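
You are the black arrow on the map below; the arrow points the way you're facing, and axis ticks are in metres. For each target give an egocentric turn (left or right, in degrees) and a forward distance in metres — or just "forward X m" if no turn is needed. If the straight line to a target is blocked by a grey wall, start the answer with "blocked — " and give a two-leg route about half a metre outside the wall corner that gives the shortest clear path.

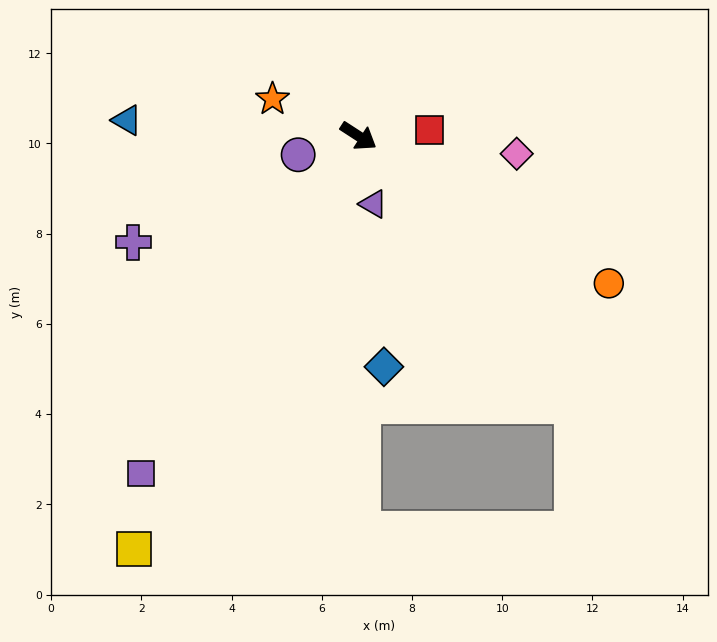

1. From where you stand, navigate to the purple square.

turn right 90°, forward 8.9 m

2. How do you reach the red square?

turn left 38°, forward 1.6 m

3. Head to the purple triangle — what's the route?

turn right 45°, forward 1.5 m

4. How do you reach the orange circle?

turn left 2°, forward 6.4 m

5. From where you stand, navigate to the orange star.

turn right 170°, forward 2.1 m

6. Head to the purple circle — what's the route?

turn right 130°, forward 1.4 m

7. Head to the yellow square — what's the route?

turn right 86°, forward 10.4 m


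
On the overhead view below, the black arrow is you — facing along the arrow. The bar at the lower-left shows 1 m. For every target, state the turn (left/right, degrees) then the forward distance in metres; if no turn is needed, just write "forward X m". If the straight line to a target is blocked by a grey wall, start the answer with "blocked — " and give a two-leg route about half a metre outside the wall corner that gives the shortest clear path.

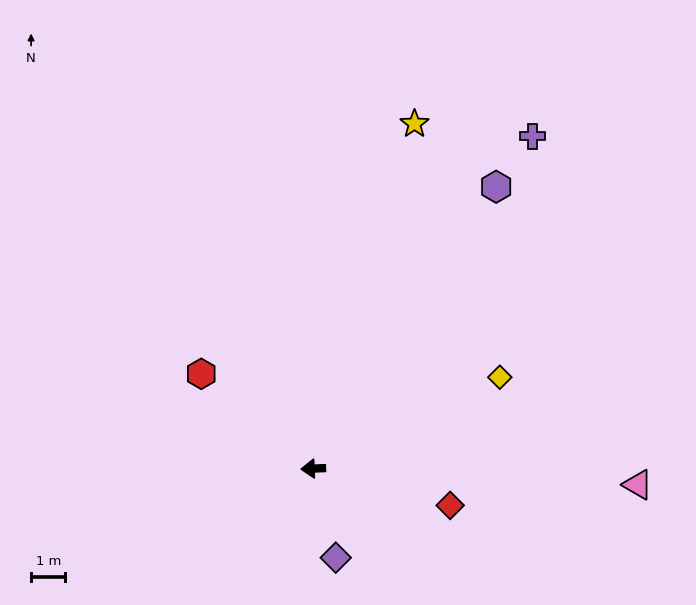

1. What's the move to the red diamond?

turn left 163°, forward 4.1 m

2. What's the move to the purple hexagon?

turn right 125°, forward 9.8 m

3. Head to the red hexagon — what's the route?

turn right 43°, forward 4.3 m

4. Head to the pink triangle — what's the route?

turn left 175°, forward 9.5 m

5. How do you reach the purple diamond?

turn left 102°, forward 2.7 m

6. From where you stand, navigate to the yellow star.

turn right 109°, forward 10.5 m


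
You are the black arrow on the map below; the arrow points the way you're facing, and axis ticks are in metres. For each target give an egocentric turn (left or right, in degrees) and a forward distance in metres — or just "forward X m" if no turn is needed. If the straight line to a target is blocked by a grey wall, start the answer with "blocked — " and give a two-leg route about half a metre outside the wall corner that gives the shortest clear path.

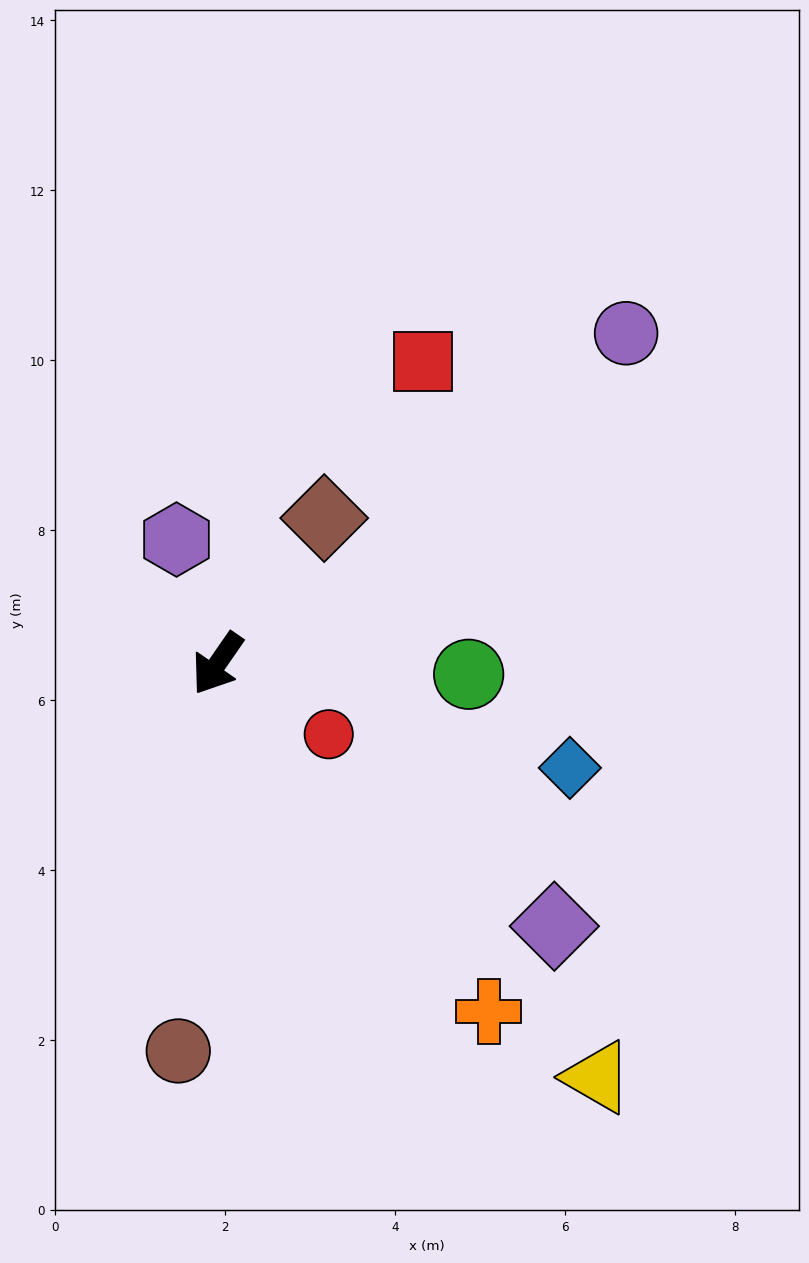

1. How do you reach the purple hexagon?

turn right 127°, forward 1.5 m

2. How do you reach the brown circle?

turn left 29°, forward 4.6 m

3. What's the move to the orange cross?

turn left 73°, forward 5.2 m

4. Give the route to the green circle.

turn left 122°, forward 3.0 m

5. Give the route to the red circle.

turn left 92°, forward 1.6 m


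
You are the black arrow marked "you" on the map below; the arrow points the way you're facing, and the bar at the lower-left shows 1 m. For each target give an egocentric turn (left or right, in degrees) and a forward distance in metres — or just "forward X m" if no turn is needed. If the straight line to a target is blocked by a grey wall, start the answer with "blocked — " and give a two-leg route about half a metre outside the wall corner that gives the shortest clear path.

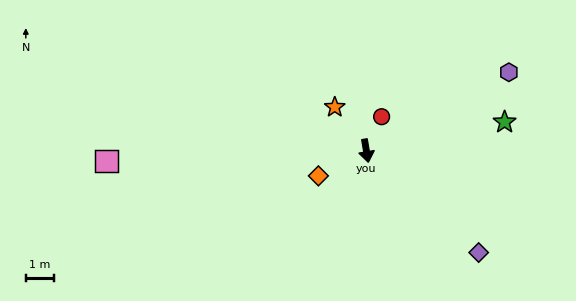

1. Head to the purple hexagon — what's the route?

turn left 109°, forward 5.8 m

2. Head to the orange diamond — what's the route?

turn right 72°, forward 1.9 m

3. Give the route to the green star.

turn left 92°, forward 5.0 m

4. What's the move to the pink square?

turn right 97°, forward 9.2 m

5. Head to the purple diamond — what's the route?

turn left 38°, forward 5.4 m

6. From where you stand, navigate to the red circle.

turn left 146°, forward 1.3 m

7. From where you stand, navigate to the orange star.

turn right 154°, forward 1.9 m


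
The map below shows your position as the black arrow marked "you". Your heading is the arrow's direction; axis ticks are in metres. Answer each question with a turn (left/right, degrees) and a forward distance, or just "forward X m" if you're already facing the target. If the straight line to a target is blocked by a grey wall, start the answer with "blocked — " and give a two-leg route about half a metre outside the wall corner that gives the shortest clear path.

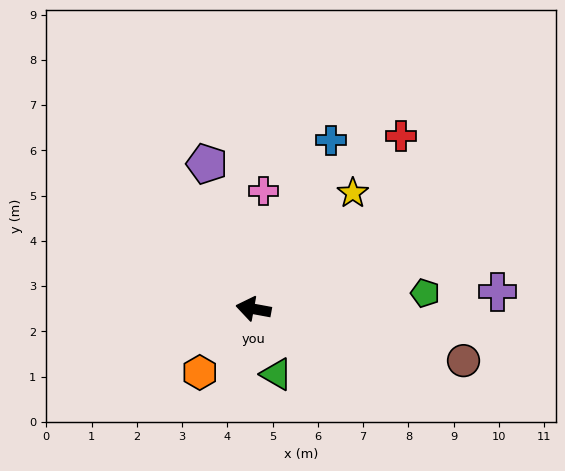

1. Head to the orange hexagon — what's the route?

turn left 60°, forward 1.8 m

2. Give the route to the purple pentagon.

turn right 62°, forward 3.4 m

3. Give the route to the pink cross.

turn right 84°, forward 2.6 m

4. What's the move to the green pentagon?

turn right 164°, forward 3.8 m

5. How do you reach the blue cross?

turn right 104°, forward 4.1 m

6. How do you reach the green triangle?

turn left 120°, forward 1.5 m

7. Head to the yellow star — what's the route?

turn right 120°, forward 3.4 m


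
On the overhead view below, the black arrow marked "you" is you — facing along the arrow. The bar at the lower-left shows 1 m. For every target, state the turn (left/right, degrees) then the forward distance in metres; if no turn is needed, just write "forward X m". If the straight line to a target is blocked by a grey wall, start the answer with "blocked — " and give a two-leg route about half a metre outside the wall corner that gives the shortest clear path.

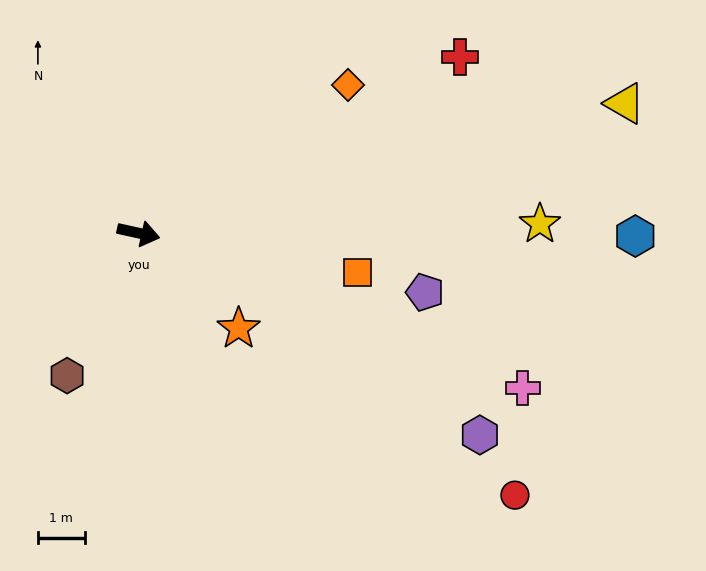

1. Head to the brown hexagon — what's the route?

turn right 104°, forward 3.4 m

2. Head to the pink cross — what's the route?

turn right 9°, forward 8.9 m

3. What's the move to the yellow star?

turn left 14°, forward 8.6 m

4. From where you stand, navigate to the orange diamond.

turn left 48°, forward 5.5 m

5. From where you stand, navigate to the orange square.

turn left 2°, forward 4.8 m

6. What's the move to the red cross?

turn left 41°, forward 7.8 m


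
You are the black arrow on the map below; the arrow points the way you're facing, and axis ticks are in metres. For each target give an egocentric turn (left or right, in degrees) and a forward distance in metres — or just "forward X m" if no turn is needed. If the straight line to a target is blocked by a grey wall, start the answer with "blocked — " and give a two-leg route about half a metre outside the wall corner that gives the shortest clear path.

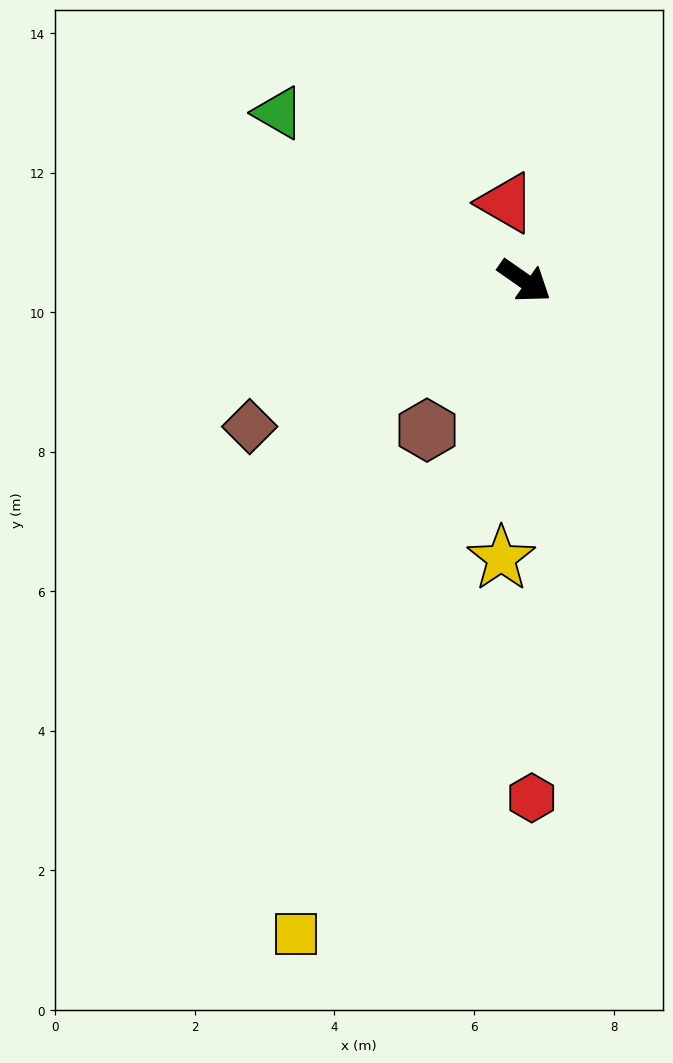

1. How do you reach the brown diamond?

turn right 117°, forward 4.5 m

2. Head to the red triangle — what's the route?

turn left 138°, forward 1.1 m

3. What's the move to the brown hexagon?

turn right 88°, forward 2.6 m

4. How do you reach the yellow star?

turn right 60°, forward 4.0 m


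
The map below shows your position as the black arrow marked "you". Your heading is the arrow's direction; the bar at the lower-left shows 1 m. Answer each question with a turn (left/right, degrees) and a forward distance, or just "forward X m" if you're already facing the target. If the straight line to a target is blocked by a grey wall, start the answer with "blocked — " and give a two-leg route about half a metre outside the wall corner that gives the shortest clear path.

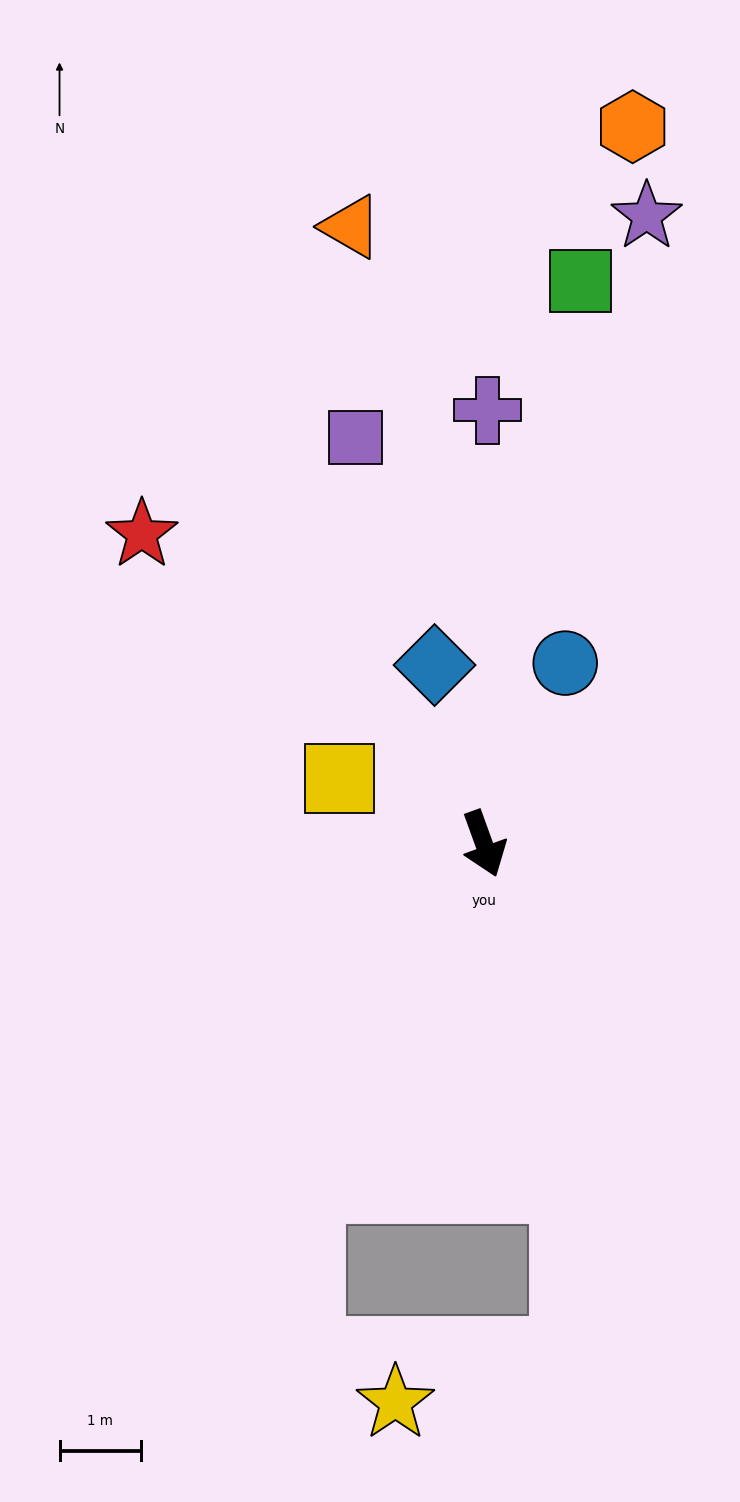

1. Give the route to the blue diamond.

turn left 176°, forward 2.3 m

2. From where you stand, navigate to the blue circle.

turn left 136°, forward 2.4 m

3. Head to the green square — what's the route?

turn left 150°, forward 7.0 m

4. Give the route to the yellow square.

turn right 134°, forward 1.9 m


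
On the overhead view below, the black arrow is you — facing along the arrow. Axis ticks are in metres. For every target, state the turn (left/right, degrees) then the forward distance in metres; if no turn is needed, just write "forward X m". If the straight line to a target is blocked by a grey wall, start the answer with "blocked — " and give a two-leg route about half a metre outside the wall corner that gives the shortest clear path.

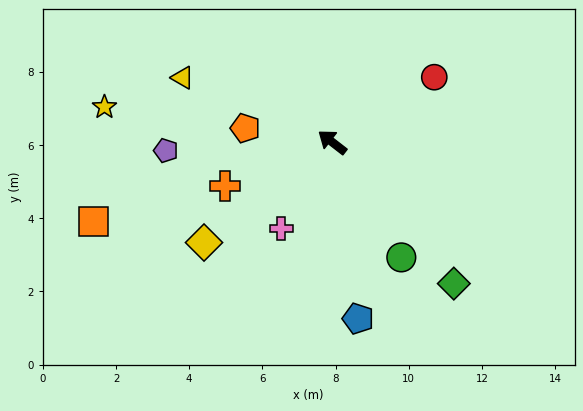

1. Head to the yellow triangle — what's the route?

turn left 14°, forward 4.5 m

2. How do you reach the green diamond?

turn left 168°, forward 5.1 m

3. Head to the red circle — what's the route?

turn right 110°, forward 3.3 m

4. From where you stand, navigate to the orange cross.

turn left 60°, forward 3.2 m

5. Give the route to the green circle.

turn left 159°, forward 3.7 m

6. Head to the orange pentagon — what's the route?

turn left 29°, forward 2.4 m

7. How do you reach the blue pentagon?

turn left 136°, forward 4.9 m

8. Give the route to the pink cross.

turn left 97°, forward 2.7 m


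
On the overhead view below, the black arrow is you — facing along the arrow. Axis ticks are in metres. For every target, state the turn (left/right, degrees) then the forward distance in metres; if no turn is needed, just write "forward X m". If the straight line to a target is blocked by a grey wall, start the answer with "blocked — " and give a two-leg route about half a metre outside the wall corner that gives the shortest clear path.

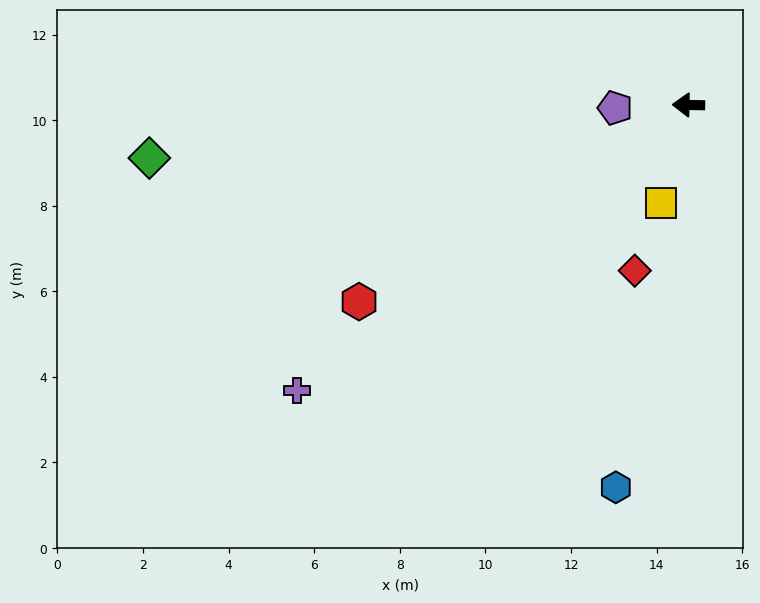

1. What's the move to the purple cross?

turn left 37°, forward 11.3 m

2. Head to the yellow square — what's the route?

turn left 76°, forward 2.4 m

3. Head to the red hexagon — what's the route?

turn left 32°, forward 9.0 m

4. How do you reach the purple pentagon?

turn left 4°, forward 1.7 m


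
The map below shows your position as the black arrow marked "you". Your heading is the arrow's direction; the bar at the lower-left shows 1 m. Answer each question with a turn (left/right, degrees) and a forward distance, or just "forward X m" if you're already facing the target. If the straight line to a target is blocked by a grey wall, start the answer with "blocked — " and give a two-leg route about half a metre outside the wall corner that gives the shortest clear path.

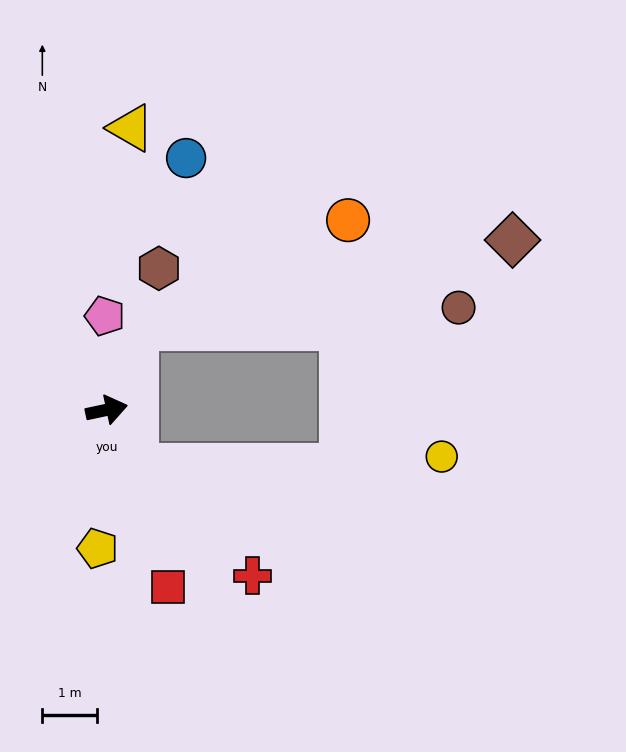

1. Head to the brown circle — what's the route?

blocked — turn left 59°, forward 1.6 m, then turn right 68°, forward 6.0 m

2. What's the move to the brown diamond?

blocked — turn left 59°, forward 1.6 m, then turn right 58°, forward 7.1 m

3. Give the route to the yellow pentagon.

turn right 106°, forward 2.6 m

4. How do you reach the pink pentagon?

turn left 79°, forward 1.7 m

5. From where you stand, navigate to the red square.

turn right 83°, forward 3.5 m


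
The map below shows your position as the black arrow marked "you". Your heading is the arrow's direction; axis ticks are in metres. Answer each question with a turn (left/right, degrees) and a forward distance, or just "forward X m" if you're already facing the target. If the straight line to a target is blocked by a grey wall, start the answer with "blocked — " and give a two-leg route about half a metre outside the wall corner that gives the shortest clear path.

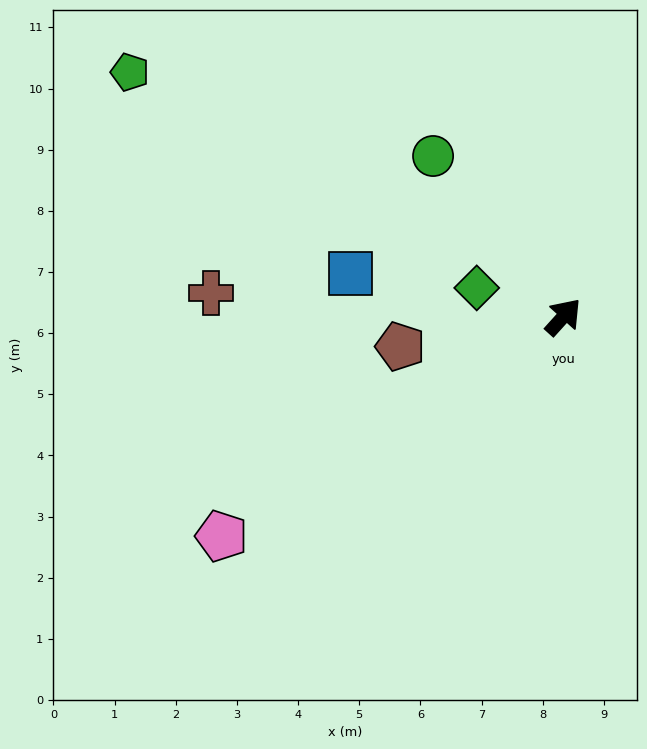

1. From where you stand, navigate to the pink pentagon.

turn left 165°, forward 6.6 m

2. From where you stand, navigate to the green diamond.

turn left 114°, forward 1.5 m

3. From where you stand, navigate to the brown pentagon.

turn left 142°, forward 2.7 m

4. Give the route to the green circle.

turn left 81°, forward 3.4 m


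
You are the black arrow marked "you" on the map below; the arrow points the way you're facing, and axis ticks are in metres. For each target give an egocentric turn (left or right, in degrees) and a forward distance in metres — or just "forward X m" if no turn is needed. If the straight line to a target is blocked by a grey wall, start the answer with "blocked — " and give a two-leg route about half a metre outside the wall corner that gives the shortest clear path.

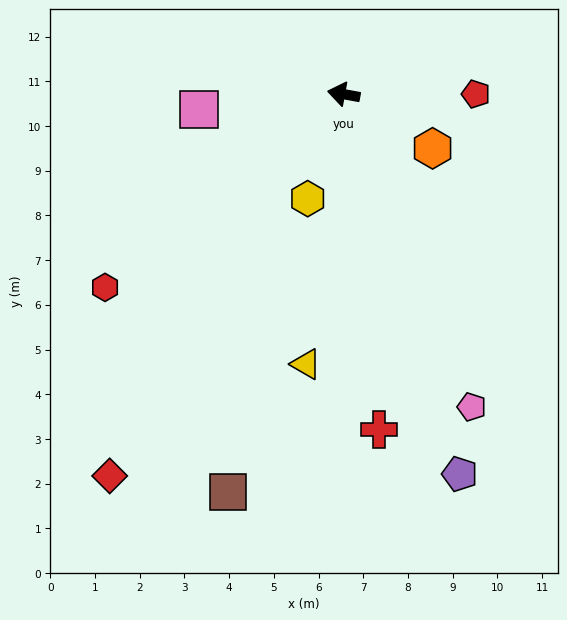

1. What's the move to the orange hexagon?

turn left 159°, forward 2.3 m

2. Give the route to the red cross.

turn left 106°, forward 7.5 m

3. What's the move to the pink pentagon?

turn left 123°, forward 7.6 m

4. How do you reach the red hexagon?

turn left 49°, forward 6.9 m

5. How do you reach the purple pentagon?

turn left 117°, forward 8.9 m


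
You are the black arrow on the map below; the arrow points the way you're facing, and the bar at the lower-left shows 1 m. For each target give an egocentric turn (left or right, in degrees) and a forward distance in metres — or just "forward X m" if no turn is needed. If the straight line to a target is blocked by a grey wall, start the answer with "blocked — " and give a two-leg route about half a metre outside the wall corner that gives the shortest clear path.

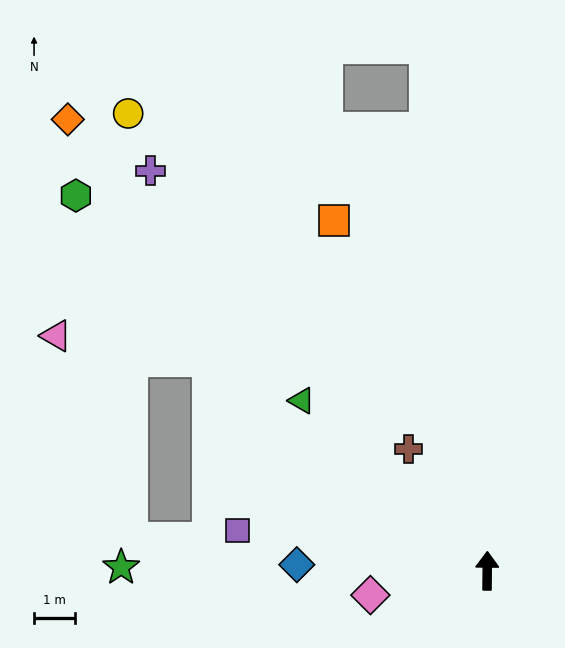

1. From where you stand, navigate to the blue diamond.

turn left 89°, forward 4.7 m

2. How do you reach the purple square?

turn left 81°, forward 6.2 m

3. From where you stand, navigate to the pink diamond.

turn left 102°, forward 2.9 m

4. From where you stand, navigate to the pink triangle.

blocked — turn left 53°, forward 8.5 m, then turn left 29°, forward 3.8 m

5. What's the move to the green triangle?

turn left 48°, forward 6.1 m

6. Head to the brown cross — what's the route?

turn left 33°, forward 3.5 m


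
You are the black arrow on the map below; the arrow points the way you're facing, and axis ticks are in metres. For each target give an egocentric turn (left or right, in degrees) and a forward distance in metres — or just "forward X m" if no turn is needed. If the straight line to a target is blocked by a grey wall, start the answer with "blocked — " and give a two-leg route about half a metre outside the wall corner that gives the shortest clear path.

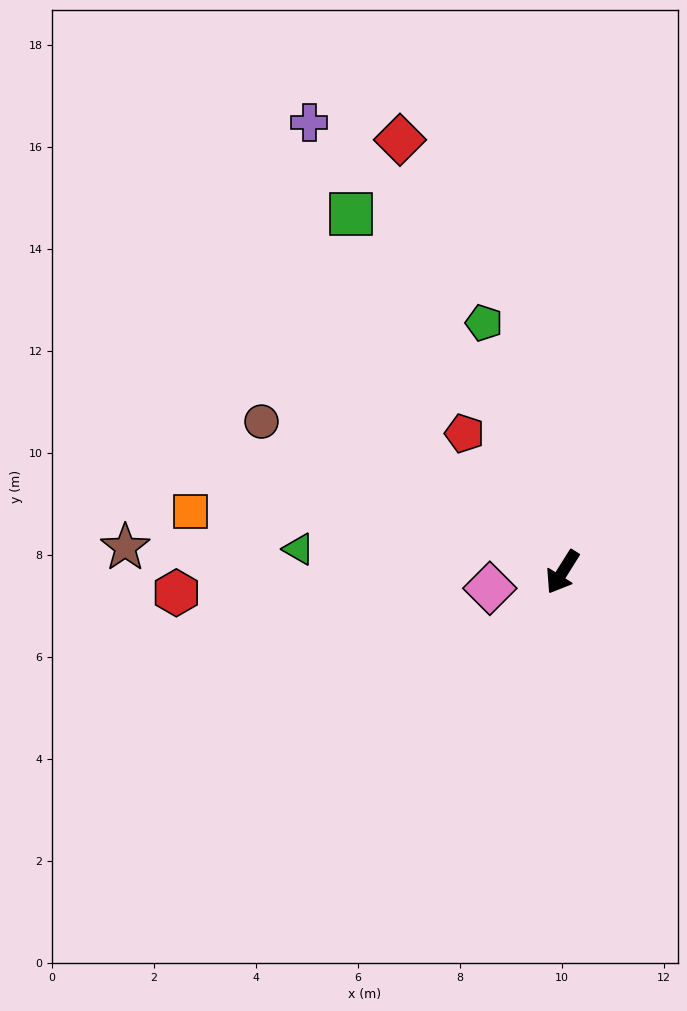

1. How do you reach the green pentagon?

turn right 130°, forward 5.1 m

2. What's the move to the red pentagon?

turn right 113°, forward 3.3 m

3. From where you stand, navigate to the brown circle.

turn right 85°, forward 6.6 m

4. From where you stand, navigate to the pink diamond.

turn right 45°, forward 1.5 m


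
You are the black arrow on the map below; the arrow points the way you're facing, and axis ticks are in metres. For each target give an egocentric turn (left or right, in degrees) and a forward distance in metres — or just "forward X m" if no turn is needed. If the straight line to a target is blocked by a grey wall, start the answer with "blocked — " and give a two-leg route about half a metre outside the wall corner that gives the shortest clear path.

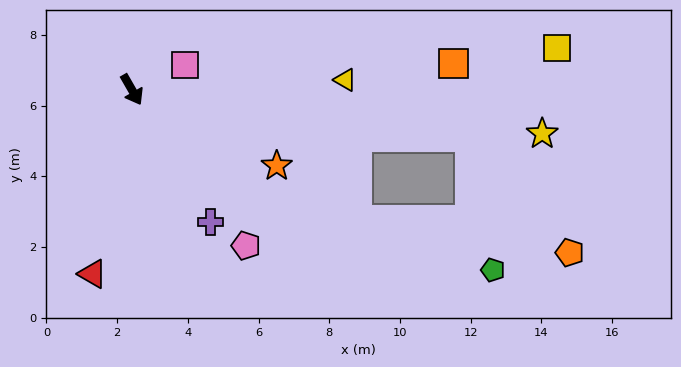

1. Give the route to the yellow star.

turn left 54°, forward 11.7 m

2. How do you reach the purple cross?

forward 4.4 m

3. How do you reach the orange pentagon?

blocked — turn left 52°, forward 9.7 m, then turn right 41°, forward 4.3 m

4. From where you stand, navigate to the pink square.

turn left 85°, forward 1.6 m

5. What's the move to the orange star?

turn left 32°, forward 4.6 m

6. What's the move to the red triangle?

turn right 42°, forward 5.3 m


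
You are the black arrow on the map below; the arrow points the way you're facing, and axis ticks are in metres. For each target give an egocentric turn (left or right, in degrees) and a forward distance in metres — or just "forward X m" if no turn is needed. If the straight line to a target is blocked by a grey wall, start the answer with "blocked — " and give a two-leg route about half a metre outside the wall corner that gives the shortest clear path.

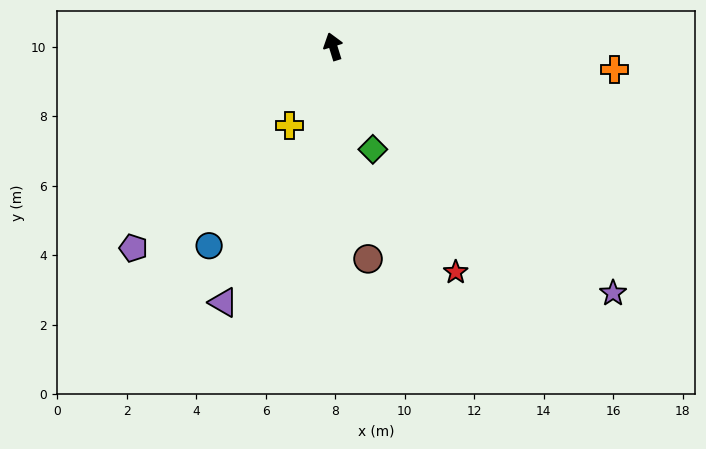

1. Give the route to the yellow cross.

turn left 134°, forward 2.6 m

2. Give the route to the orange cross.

turn right 112°, forward 8.1 m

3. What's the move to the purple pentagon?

turn left 118°, forward 8.2 m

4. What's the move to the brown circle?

turn left 172°, forward 6.2 m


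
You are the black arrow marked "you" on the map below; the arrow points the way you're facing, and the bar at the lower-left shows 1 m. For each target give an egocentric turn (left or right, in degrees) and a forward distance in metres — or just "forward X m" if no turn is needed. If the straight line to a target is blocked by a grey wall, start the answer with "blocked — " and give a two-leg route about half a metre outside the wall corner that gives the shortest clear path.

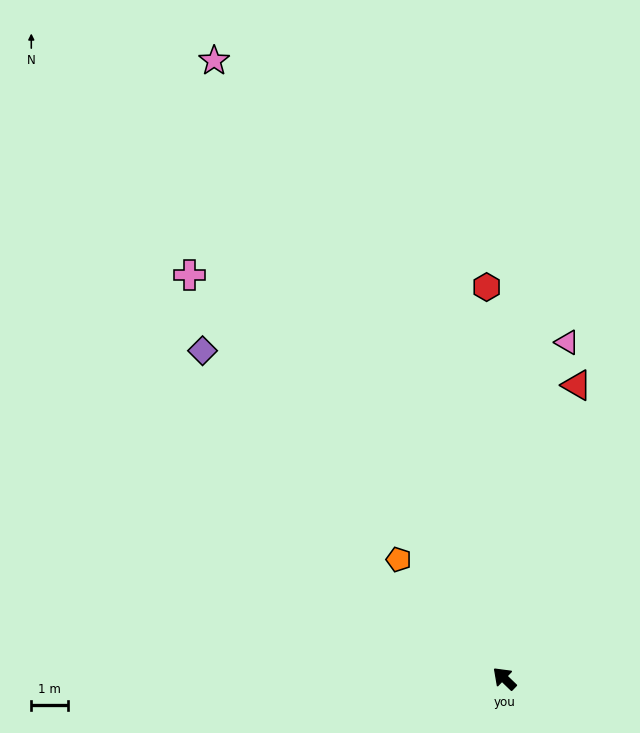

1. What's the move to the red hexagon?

turn right 43°, forward 10.8 m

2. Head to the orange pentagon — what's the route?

turn right 4°, forward 4.4 m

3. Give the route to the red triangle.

turn right 60°, forward 8.3 m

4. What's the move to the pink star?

turn right 21°, forward 18.8 m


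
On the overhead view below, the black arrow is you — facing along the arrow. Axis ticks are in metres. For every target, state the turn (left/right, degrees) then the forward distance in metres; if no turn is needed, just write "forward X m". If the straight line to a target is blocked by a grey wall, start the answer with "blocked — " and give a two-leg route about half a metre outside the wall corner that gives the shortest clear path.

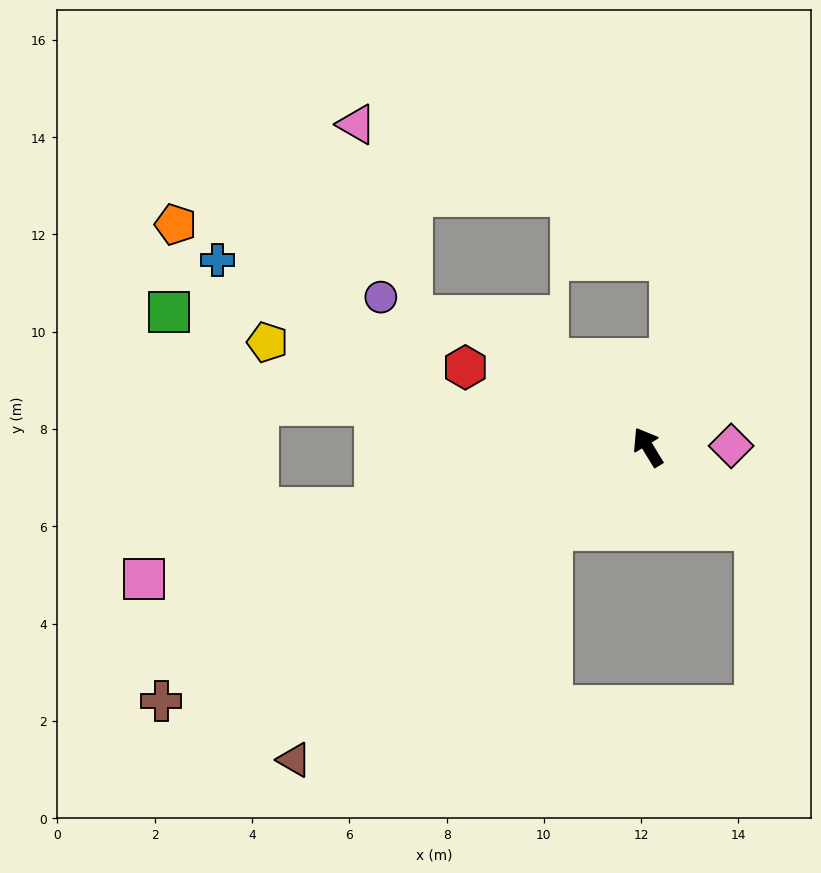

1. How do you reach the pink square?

turn left 73°, forward 10.7 m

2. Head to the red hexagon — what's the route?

turn left 35°, forward 4.1 m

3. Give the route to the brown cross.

turn left 86°, forward 11.3 m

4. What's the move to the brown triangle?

turn left 100°, forward 9.7 m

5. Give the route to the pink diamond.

turn right 121°, forward 1.7 m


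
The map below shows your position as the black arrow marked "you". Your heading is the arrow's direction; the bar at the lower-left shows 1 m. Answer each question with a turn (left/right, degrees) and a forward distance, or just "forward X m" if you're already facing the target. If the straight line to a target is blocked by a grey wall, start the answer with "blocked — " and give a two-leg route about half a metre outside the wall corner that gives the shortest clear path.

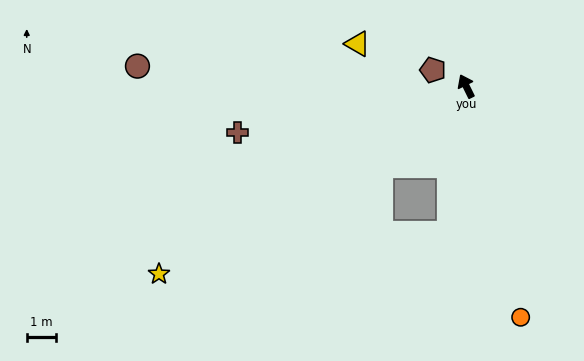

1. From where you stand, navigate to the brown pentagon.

turn left 38°, forward 1.3 m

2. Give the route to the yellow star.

turn left 95°, forward 12.4 m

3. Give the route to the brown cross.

turn left 75°, forward 8.0 m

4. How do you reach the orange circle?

turn left 167°, forward 8.2 m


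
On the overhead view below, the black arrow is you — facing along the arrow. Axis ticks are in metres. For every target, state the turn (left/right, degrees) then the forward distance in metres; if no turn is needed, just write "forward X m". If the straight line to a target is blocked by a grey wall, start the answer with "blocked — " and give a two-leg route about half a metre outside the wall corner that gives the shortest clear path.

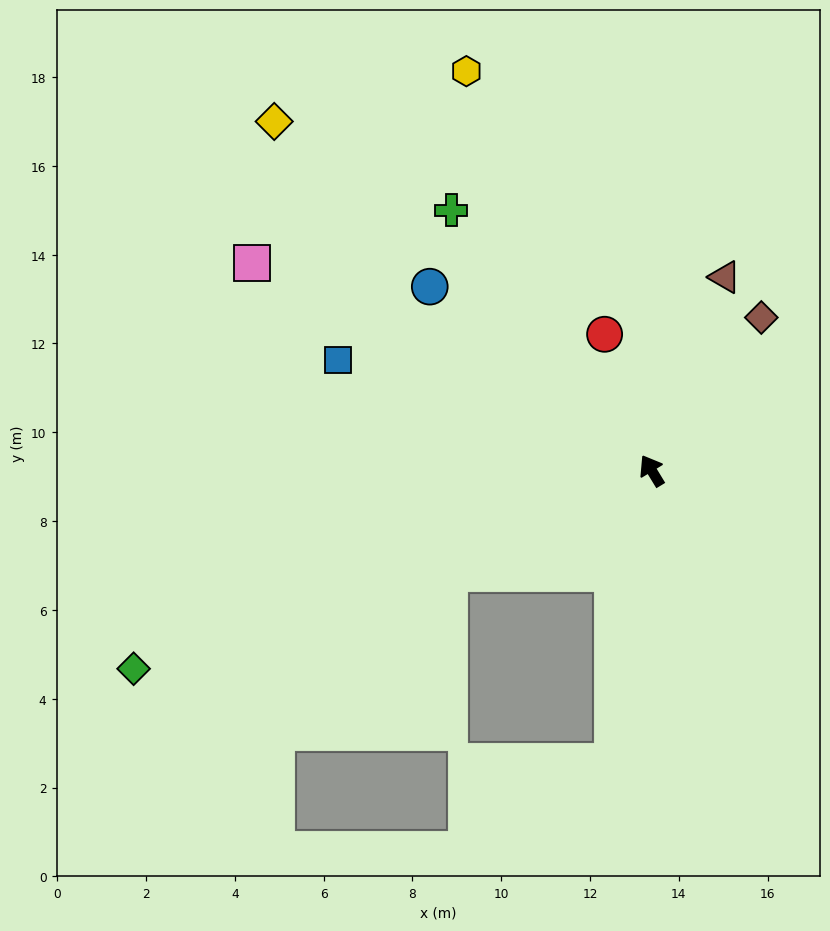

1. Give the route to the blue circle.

turn left 19°, forward 6.5 m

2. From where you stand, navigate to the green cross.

turn left 6°, forward 7.4 m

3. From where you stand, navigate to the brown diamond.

turn right 67°, forward 4.2 m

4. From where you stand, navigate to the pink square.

turn left 31°, forward 10.1 m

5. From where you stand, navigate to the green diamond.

turn left 80°, forward 12.5 m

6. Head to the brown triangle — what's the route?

turn right 52°, forward 4.7 m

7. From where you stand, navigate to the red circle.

turn right 12°, forward 3.2 m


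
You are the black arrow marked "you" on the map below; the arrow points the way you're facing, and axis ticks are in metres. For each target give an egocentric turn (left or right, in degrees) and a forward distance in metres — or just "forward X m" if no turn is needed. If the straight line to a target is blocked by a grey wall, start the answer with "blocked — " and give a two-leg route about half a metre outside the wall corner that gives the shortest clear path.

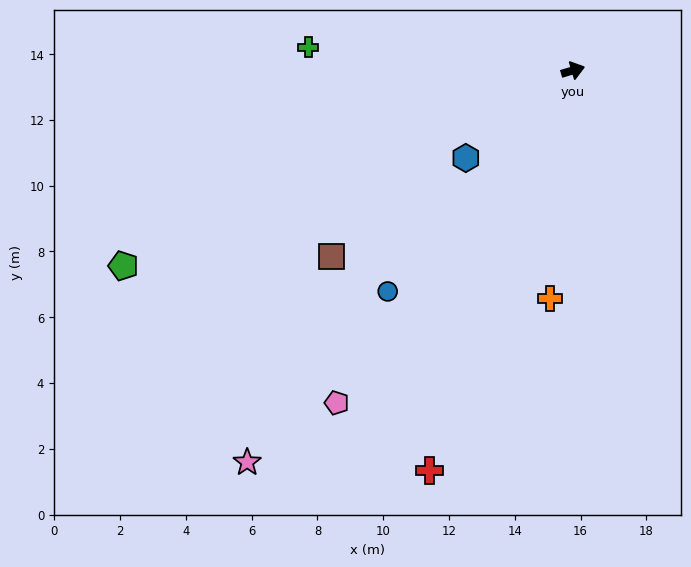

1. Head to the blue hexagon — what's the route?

turn right 157°, forward 4.2 m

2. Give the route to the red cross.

turn right 126°, forward 12.9 m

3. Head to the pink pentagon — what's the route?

turn right 142°, forward 12.4 m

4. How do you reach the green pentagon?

turn right 173°, forward 14.9 m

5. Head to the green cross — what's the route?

turn left 158°, forward 8.1 m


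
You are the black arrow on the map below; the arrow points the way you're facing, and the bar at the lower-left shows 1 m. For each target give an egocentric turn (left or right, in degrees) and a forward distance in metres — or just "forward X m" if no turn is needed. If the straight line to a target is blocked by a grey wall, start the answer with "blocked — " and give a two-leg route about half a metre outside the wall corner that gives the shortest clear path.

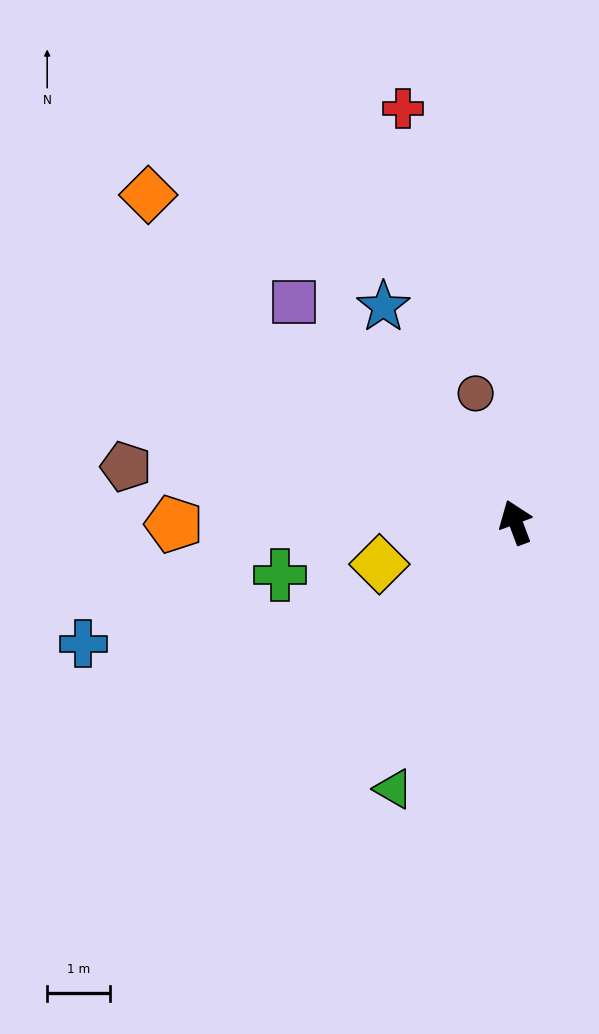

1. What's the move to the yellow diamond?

turn left 87°, forward 2.3 m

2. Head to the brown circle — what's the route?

turn right 3°, forward 2.2 m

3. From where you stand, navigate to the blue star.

turn left 11°, forward 4.0 m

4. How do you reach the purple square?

turn left 25°, forward 5.0 m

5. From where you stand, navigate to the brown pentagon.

turn left 61°, forward 6.3 m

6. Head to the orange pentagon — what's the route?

turn left 70°, forward 5.5 m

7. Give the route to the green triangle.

turn left 135°, forward 4.7 m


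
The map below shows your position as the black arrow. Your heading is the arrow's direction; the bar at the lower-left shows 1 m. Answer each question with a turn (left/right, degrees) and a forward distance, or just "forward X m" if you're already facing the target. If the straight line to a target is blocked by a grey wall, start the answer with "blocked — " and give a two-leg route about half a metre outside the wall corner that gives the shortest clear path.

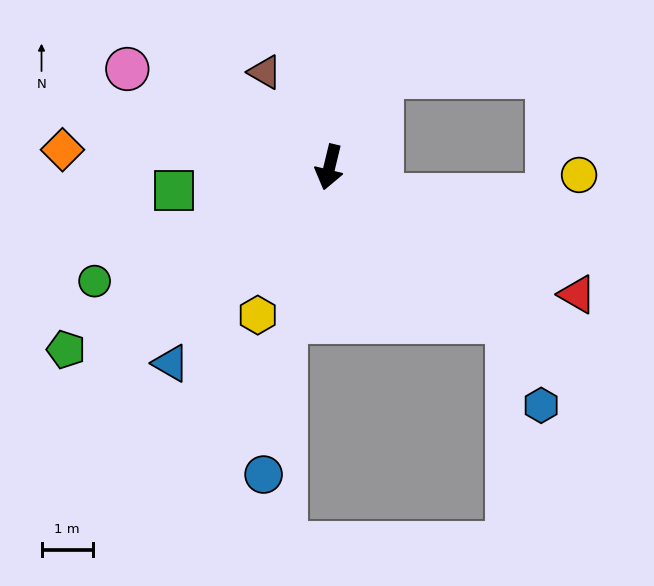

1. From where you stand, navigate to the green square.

turn right 68°, forward 3.1 m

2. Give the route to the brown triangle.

turn right 132°, forward 2.2 m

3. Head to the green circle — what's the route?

turn right 51°, forward 5.1 m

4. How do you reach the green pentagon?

turn right 42°, forward 6.2 m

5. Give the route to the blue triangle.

turn right 25°, forward 4.9 m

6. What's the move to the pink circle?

turn right 102°, forward 4.4 m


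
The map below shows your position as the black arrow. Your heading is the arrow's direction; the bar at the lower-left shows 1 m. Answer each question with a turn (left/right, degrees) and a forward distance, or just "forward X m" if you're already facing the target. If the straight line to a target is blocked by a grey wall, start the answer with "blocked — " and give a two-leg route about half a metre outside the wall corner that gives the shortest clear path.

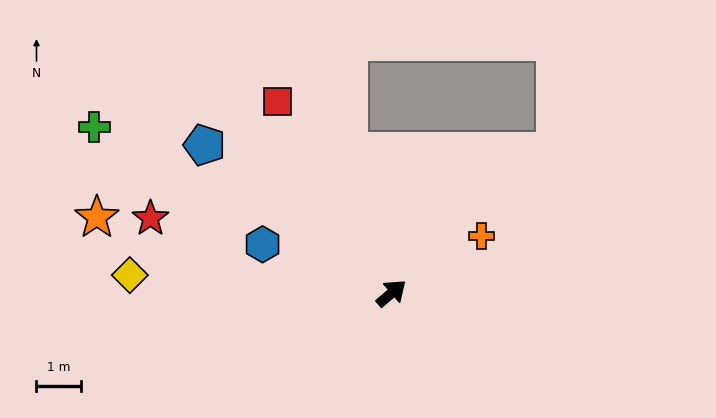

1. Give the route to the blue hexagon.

turn left 119°, forward 3.1 m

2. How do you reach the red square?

turn left 80°, forward 5.0 m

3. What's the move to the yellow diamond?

turn left 135°, forward 5.9 m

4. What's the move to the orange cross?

turn right 8°, forward 2.4 m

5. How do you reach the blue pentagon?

turn left 101°, forward 5.3 m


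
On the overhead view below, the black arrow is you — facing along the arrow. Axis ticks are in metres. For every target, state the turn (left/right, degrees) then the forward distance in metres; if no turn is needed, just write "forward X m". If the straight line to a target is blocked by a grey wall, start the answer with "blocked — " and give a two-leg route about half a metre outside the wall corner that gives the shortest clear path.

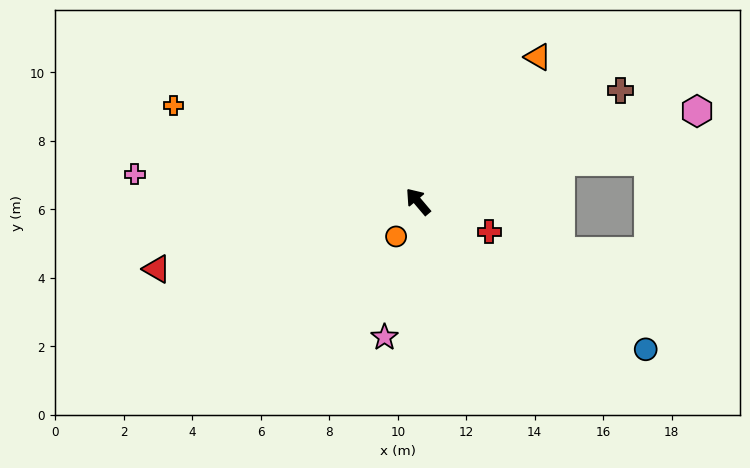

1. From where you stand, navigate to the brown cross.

turn right 102°, forward 6.7 m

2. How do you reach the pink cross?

turn left 44°, forward 8.3 m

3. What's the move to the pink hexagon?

turn right 112°, forward 8.6 m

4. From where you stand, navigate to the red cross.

turn right 153°, forward 2.3 m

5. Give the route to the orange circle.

turn left 108°, forward 1.2 m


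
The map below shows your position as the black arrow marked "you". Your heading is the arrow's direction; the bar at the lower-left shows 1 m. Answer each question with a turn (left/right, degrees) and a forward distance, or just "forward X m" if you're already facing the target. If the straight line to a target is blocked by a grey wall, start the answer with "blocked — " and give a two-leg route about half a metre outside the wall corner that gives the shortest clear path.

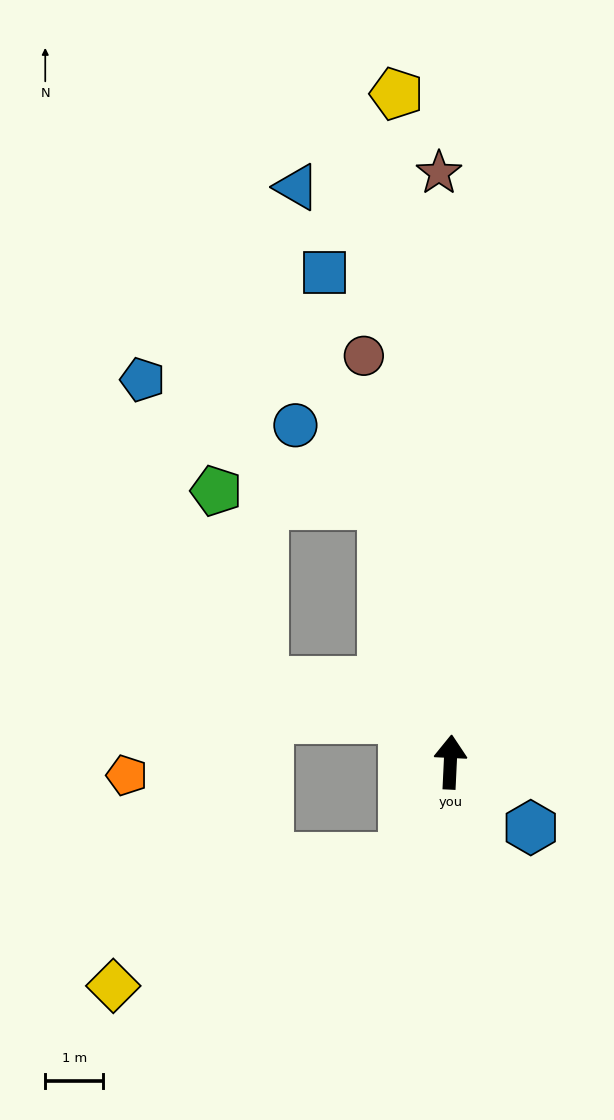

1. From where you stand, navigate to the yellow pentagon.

turn left 7°, forward 11.6 m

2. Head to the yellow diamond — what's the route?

blocked — turn left 156°, forward 1.8 m, then turn right 39°, forward 5.5 m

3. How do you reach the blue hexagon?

turn right 126°, forward 1.8 m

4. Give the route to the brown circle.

turn left 15°, forward 7.2 m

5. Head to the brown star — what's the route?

turn left 4°, forward 10.2 m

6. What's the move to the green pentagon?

blocked — turn left 18°, forward 4.6 m, then turn left 70°, forward 2.9 m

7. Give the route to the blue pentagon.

blocked — turn left 18°, forward 4.6 m, then turn left 47°, forward 4.7 m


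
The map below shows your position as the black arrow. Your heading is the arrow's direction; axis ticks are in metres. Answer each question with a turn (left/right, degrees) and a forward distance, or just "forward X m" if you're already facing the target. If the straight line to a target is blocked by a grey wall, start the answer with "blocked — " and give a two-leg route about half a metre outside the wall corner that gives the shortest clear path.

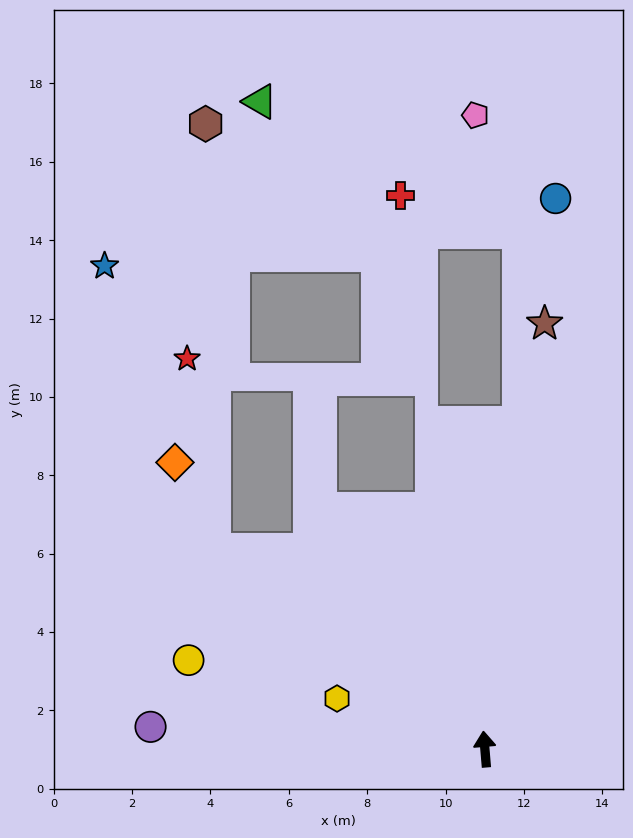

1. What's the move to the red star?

blocked — turn left 49°, forward 8.6 m, then turn right 46°, forward 4.9 m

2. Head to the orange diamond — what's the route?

blocked — turn left 49°, forward 8.6 m, then turn right 30°, forward 2.4 m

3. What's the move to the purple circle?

turn left 81°, forward 8.6 m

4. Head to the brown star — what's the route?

turn right 13°, forward 11.0 m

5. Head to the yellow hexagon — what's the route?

turn left 66°, forward 4.0 m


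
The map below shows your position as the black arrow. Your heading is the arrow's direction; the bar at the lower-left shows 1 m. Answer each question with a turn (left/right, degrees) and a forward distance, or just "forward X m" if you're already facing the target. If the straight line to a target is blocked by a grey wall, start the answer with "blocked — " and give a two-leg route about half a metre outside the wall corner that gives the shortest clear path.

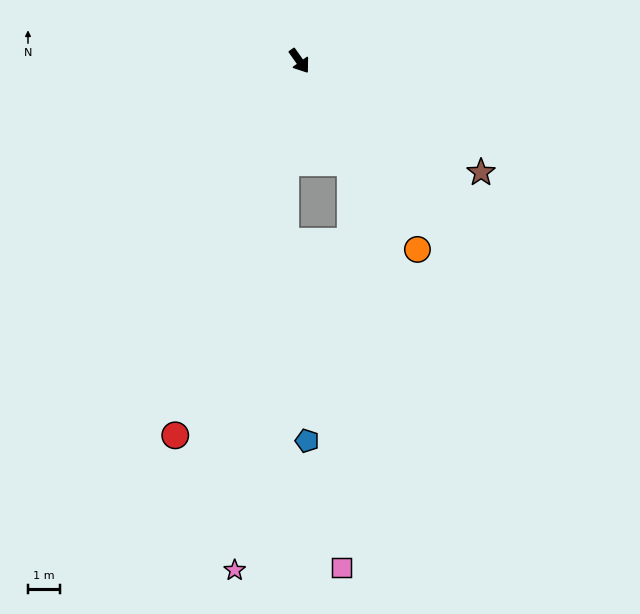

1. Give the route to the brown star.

turn left 23°, forward 6.7 m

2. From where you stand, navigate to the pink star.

turn right 43°, forward 16.2 m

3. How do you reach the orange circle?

turn right 3°, forward 7.0 m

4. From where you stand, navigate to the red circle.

turn right 54°, forward 12.5 m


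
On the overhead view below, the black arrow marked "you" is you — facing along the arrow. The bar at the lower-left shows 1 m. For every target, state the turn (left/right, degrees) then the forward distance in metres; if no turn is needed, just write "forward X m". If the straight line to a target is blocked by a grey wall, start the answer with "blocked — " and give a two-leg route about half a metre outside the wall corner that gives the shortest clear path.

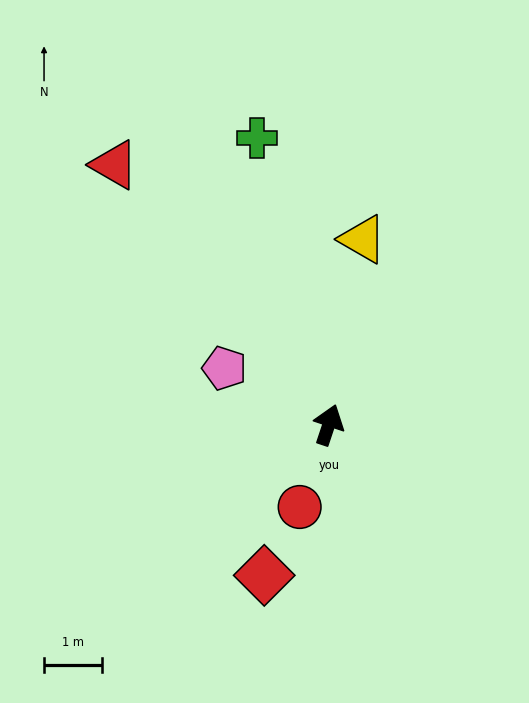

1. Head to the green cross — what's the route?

turn left 33°, forward 5.1 m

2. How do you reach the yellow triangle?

turn left 8°, forward 3.3 m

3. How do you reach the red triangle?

turn left 58°, forward 5.8 m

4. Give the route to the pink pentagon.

turn left 80°, forward 2.0 m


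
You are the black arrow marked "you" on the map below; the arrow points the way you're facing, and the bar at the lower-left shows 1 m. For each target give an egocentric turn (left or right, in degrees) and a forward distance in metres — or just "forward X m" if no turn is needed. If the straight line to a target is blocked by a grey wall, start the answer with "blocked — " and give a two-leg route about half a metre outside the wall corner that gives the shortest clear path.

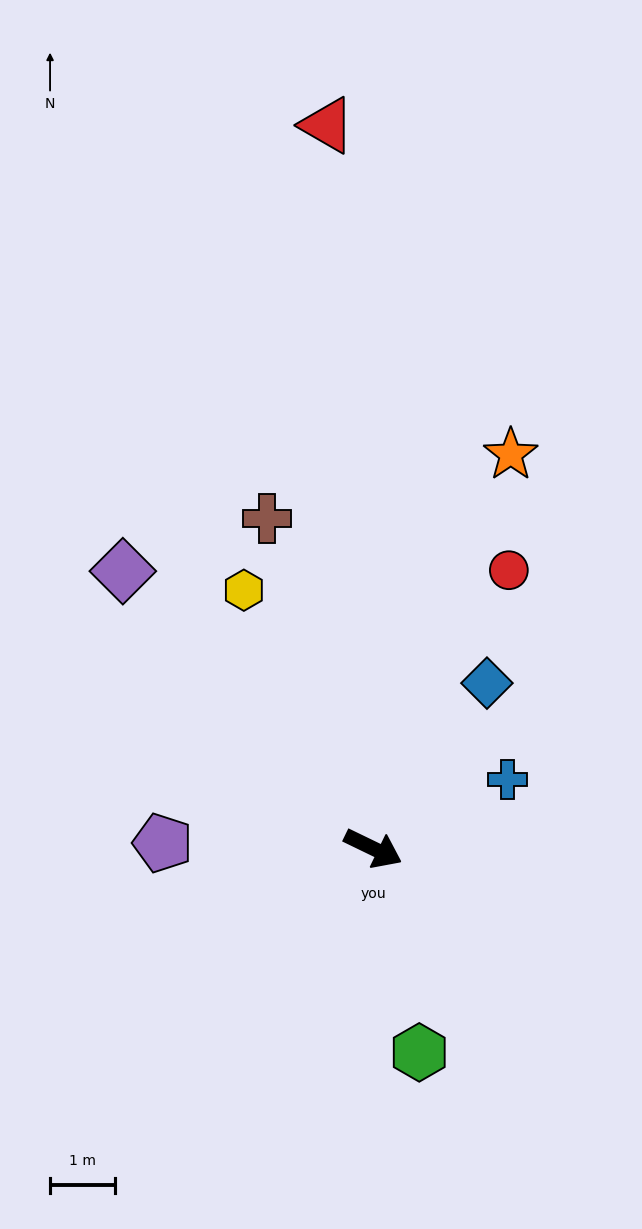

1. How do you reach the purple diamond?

turn left 158°, forward 5.8 m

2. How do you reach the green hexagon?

turn right 51°, forward 3.2 m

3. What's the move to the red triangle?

turn left 119°, forward 11.2 m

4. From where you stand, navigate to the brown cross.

turn left 134°, forward 5.3 m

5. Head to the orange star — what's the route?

turn left 97°, forward 6.4 m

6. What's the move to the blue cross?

turn left 53°, forward 2.3 m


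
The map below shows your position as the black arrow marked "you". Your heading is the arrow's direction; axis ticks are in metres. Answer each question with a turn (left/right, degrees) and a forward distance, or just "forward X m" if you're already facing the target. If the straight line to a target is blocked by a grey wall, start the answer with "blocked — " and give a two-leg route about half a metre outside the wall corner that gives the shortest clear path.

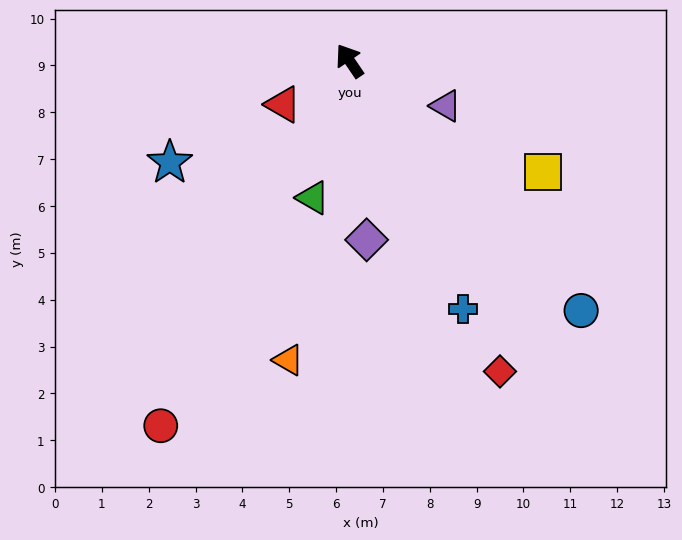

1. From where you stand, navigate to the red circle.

turn left 119°, forward 8.8 m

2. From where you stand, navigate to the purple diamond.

turn left 151°, forward 3.8 m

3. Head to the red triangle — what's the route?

turn left 89°, forward 1.7 m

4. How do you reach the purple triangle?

turn right 149°, forward 2.3 m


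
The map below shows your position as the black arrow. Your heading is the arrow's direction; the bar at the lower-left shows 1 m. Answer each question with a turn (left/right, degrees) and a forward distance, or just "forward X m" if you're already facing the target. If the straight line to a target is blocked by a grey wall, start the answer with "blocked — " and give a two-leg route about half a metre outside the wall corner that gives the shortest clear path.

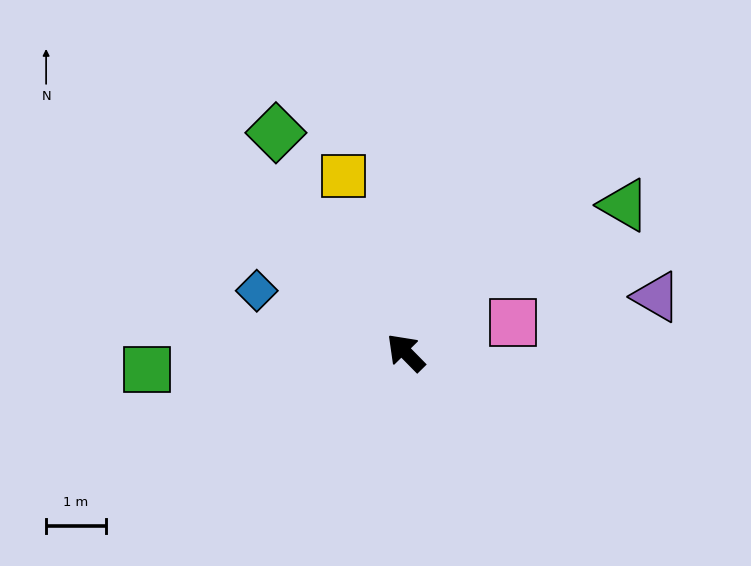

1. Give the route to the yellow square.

turn right 25°, forward 3.1 m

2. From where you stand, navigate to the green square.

turn left 49°, forward 4.4 m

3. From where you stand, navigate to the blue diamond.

turn left 23°, forward 2.7 m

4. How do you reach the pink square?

turn right 119°, forward 1.9 m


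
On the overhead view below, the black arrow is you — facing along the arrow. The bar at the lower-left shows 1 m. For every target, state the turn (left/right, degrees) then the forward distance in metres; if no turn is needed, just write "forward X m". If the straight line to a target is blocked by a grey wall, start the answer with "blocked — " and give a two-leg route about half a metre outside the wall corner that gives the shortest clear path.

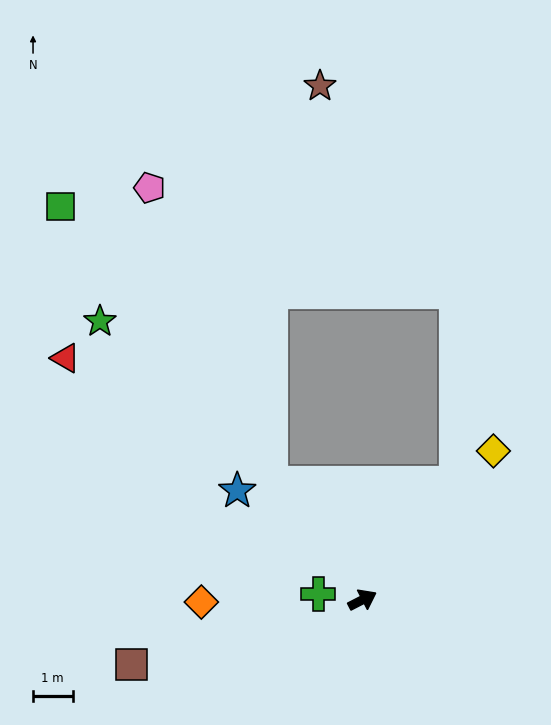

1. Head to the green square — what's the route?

turn left 100°, forward 12.5 m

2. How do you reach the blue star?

turn left 112°, forward 4.2 m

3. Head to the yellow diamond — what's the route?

turn left 21°, forward 5.0 m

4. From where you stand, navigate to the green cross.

turn left 145°, forward 1.1 m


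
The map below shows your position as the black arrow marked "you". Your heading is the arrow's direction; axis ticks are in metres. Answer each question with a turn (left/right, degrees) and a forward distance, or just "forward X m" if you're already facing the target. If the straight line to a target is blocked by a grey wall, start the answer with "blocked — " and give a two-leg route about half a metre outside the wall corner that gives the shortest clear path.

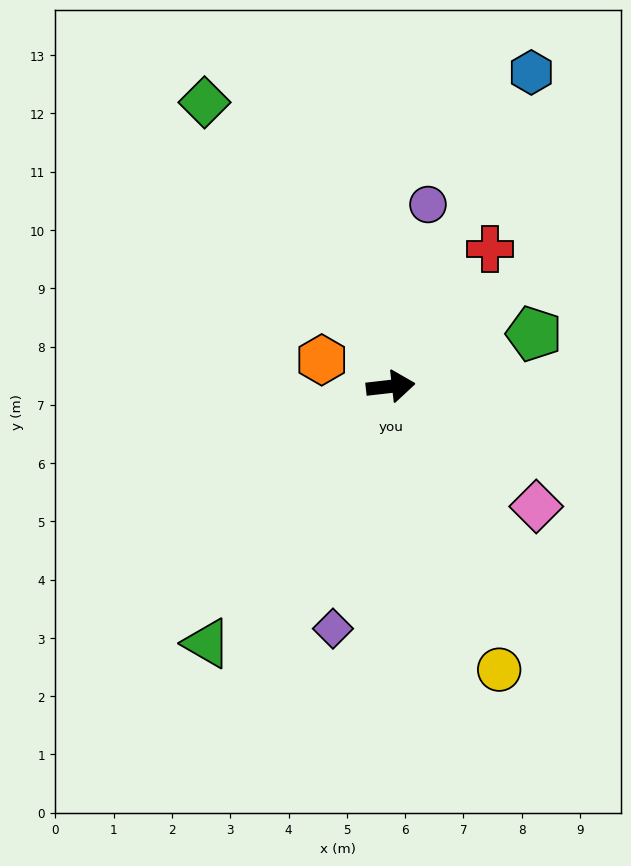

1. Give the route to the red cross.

turn left 48°, forward 2.9 m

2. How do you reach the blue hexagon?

turn left 59°, forward 5.9 m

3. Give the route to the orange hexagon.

turn left 152°, forward 1.3 m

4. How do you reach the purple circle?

turn left 72°, forward 3.2 m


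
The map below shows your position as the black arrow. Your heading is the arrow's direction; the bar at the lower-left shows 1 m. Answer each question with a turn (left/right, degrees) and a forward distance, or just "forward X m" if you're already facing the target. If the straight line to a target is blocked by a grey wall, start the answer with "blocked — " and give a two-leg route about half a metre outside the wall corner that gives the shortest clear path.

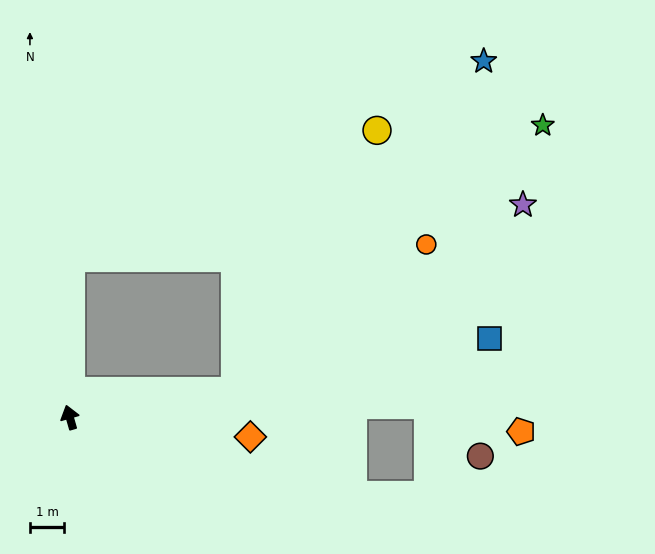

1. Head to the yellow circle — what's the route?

blocked — turn right 97°, forward 4.9 m, then turn left 52°, forward 8.7 m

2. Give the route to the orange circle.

blocked — turn right 97°, forward 4.9 m, then turn left 29°, forward 7.1 m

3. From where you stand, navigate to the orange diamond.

turn right 112°, forward 5.3 m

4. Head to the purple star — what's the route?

blocked — turn right 97°, forward 4.9 m, then turn left 24°, forward 10.1 m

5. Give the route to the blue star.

blocked — turn right 97°, forward 4.9 m, then turn left 44°, forward 12.1 m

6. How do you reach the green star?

blocked — turn right 16°, forward 4.7 m, then turn right 74°, forward 14.4 m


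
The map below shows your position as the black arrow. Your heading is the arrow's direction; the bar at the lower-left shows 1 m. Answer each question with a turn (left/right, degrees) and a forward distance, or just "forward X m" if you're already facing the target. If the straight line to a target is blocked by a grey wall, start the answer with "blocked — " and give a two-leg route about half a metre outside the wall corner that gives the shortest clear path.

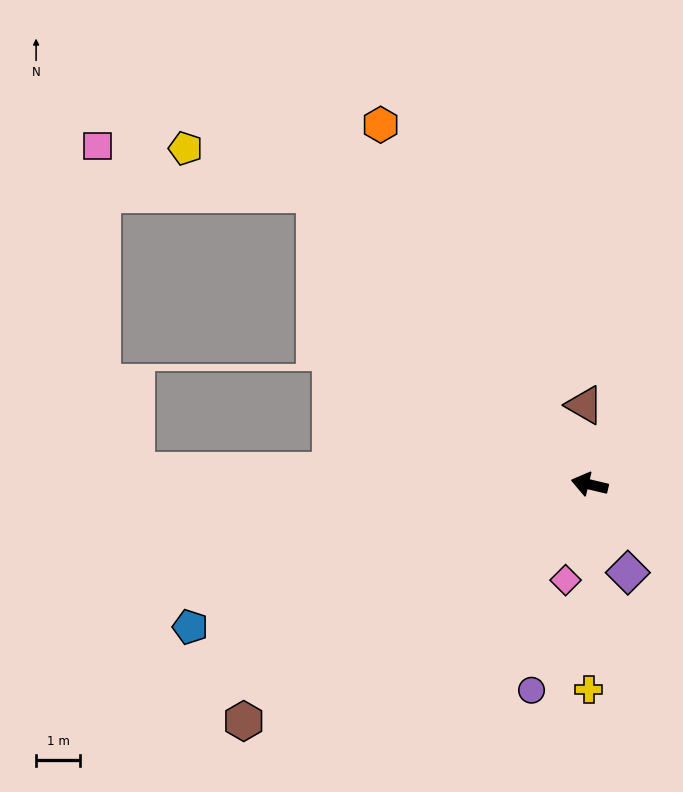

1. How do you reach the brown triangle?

turn right 73°, forward 1.8 m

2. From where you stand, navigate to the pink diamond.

turn left 89°, forward 2.2 m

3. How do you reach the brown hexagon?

turn left 48°, forward 9.4 m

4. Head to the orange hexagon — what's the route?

turn right 47°, forward 9.4 m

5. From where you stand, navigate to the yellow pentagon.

blocked — turn right 33°, forward 9.0 m, then turn left 27°, forward 3.1 m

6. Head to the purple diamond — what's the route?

turn left 127°, forward 2.2 m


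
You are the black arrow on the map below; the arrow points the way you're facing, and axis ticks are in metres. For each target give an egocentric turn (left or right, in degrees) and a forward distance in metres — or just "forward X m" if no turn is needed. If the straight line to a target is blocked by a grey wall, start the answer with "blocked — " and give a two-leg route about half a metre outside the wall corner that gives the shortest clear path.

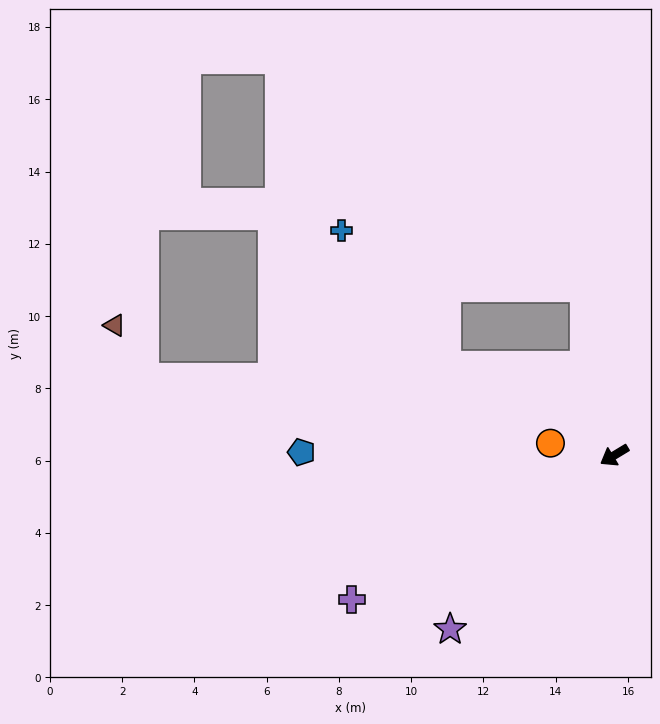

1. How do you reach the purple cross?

turn right 2°, forward 8.3 m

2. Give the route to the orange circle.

turn right 42°, forward 1.8 m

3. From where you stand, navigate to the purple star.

turn left 15°, forward 6.6 m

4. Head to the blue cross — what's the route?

blocked — turn right 112°, forward 4.7 m, then turn left 68°, forward 6.9 m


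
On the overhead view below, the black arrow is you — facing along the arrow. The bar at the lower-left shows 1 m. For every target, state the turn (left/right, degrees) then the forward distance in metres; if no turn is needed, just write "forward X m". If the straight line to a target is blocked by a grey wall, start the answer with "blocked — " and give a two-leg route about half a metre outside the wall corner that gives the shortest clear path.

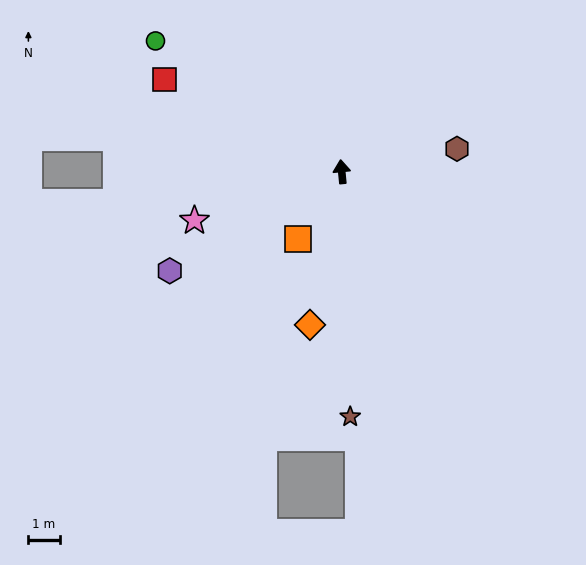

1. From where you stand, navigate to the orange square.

turn left 142°, forward 2.6 m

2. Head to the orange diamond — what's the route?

turn left 163°, forward 5.0 m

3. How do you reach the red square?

turn left 57°, forward 6.4 m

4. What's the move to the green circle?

turn left 49°, forward 7.3 m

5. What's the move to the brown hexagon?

turn right 84°, forward 3.8 m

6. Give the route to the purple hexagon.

turn left 114°, forward 6.3 m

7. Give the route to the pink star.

turn left 103°, forward 5.0 m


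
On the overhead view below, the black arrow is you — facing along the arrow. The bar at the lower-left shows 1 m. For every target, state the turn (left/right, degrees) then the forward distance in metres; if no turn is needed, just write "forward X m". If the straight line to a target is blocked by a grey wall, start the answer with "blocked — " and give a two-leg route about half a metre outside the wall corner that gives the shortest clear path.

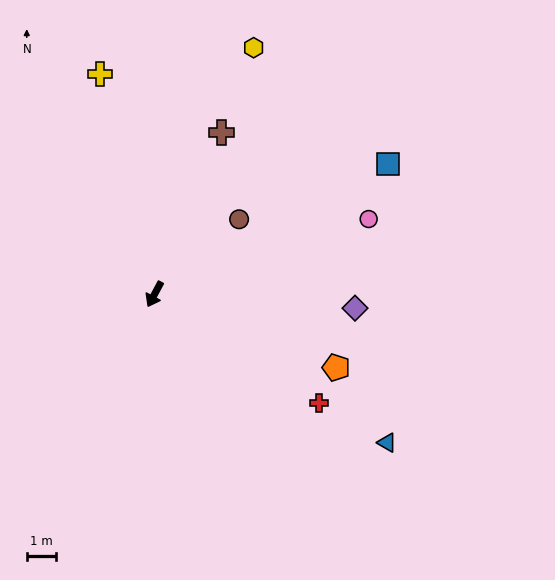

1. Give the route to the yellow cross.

turn right 138°, forward 7.8 m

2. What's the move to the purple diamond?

turn left 114°, forward 6.9 m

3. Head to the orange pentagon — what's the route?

turn left 96°, forward 6.8 m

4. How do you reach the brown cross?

turn right 174°, forward 6.0 m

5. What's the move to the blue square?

turn left 147°, forward 9.2 m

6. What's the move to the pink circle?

turn left 137°, forward 7.8 m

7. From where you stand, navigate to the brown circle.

turn left 160°, forward 3.9 m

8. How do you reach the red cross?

turn left 85°, forward 6.8 m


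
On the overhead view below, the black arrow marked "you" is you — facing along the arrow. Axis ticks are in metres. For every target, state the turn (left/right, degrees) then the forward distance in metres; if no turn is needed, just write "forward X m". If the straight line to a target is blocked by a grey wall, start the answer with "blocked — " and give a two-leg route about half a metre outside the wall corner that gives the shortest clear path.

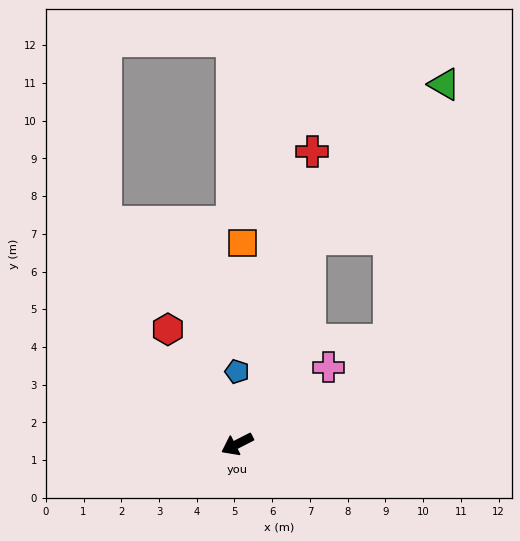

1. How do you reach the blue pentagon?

turn right 117°, forward 1.9 m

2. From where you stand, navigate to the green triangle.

blocked — turn right 137°, forward 5.8 m, then turn right 21°, forward 5.4 m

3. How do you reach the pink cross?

turn right 167°, forward 3.2 m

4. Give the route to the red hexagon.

turn right 86°, forward 3.6 m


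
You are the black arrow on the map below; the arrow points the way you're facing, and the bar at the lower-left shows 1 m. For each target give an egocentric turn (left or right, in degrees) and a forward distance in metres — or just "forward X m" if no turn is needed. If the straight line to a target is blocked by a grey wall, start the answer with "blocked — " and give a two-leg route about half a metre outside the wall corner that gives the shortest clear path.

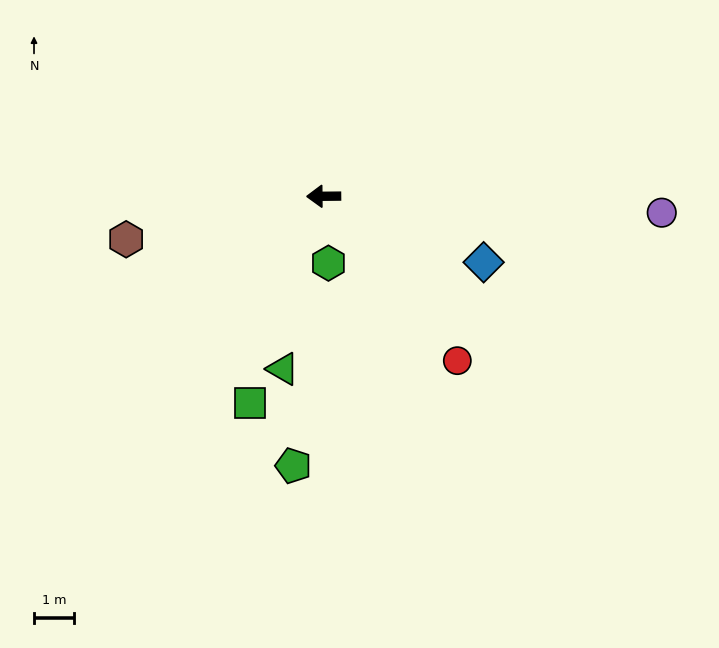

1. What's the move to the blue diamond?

turn left 157°, forward 4.4 m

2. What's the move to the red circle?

turn left 129°, forward 5.3 m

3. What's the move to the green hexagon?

turn left 94°, forward 1.7 m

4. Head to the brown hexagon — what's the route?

turn left 12°, forward 5.1 m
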